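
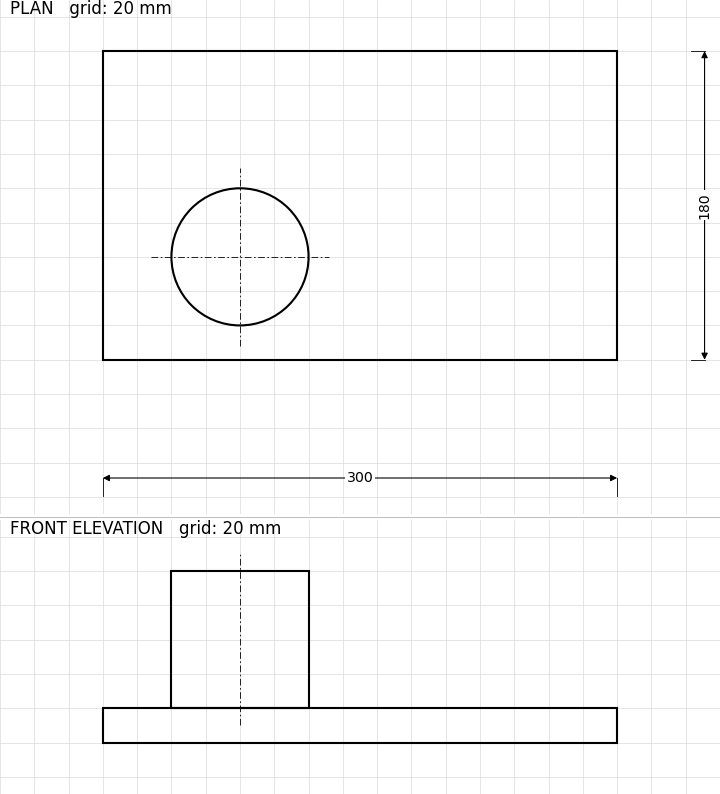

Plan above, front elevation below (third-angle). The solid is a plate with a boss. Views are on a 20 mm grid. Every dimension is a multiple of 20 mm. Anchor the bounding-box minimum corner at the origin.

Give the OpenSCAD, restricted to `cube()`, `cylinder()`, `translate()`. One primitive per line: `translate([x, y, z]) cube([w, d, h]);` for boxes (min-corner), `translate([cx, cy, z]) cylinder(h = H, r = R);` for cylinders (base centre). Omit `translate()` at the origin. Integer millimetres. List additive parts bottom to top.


cube([300, 180, 20]);
translate([80, 60, 20]) cylinder(h = 80, r = 40);


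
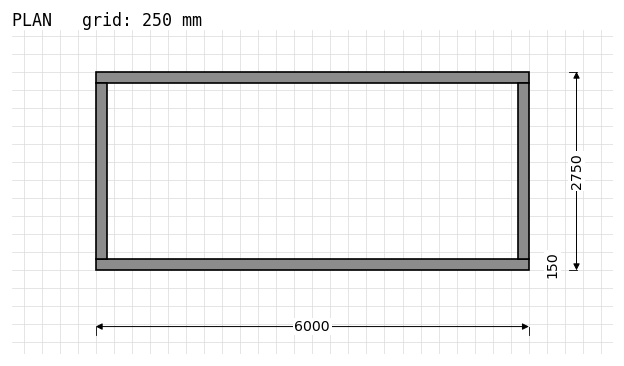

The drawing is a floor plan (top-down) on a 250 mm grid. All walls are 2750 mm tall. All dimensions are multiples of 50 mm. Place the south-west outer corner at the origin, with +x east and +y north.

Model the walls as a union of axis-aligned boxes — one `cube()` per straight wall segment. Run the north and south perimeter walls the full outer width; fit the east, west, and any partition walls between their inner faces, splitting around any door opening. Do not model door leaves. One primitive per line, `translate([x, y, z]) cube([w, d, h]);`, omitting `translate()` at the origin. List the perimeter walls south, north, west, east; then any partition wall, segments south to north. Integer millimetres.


cube([6000, 150, 2750]);
translate([0, 2600, 0]) cube([6000, 150, 2750]);
translate([0, 150, 0]) cube([150, 2450, 2750]);
translate([5850, 150, 0]) cube([150, 2450, 2750]);


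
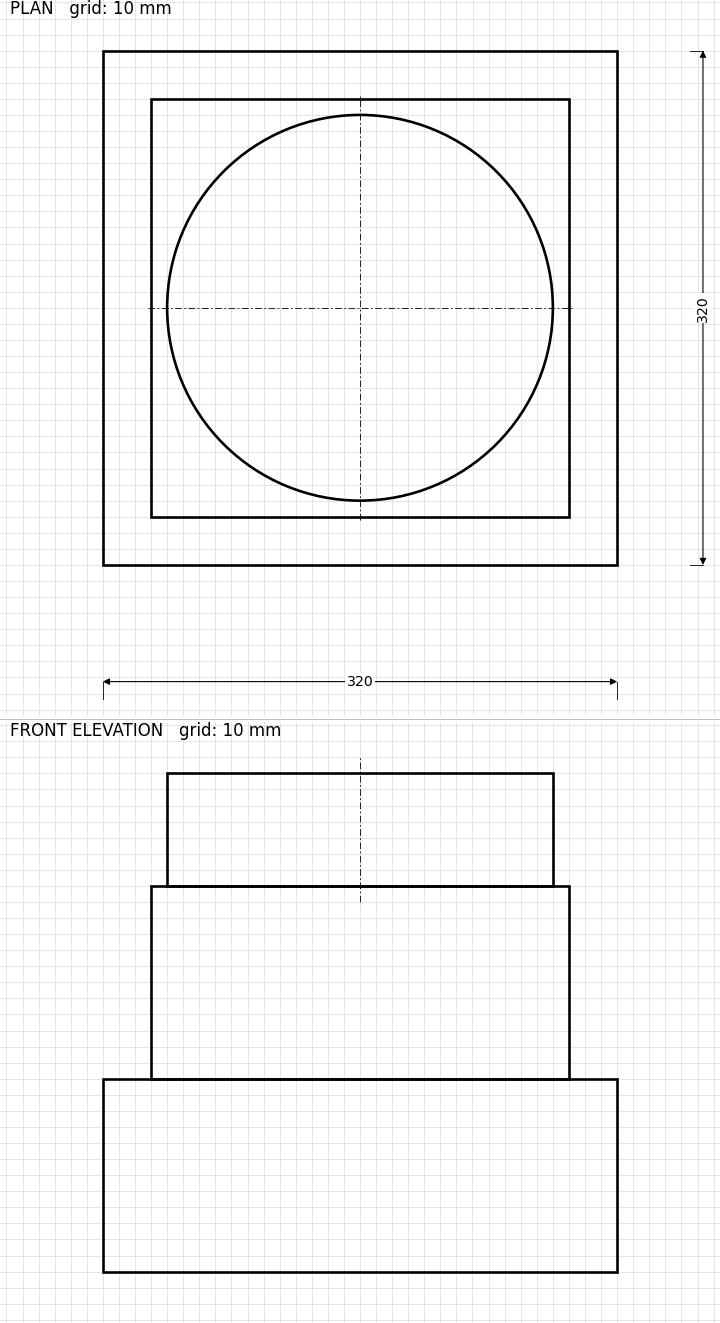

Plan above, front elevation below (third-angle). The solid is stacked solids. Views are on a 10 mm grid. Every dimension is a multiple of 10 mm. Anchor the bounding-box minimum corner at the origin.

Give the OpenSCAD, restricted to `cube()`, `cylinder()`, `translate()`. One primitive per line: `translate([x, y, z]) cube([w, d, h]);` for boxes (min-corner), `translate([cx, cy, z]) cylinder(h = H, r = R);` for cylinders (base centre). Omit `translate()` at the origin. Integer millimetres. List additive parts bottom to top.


cube([320, 320, 120]);
translate([30, 30, 120]) cube([260, 260, 120]);
translate([160, 160, 240]) cylinder(h = 70, r = 120);


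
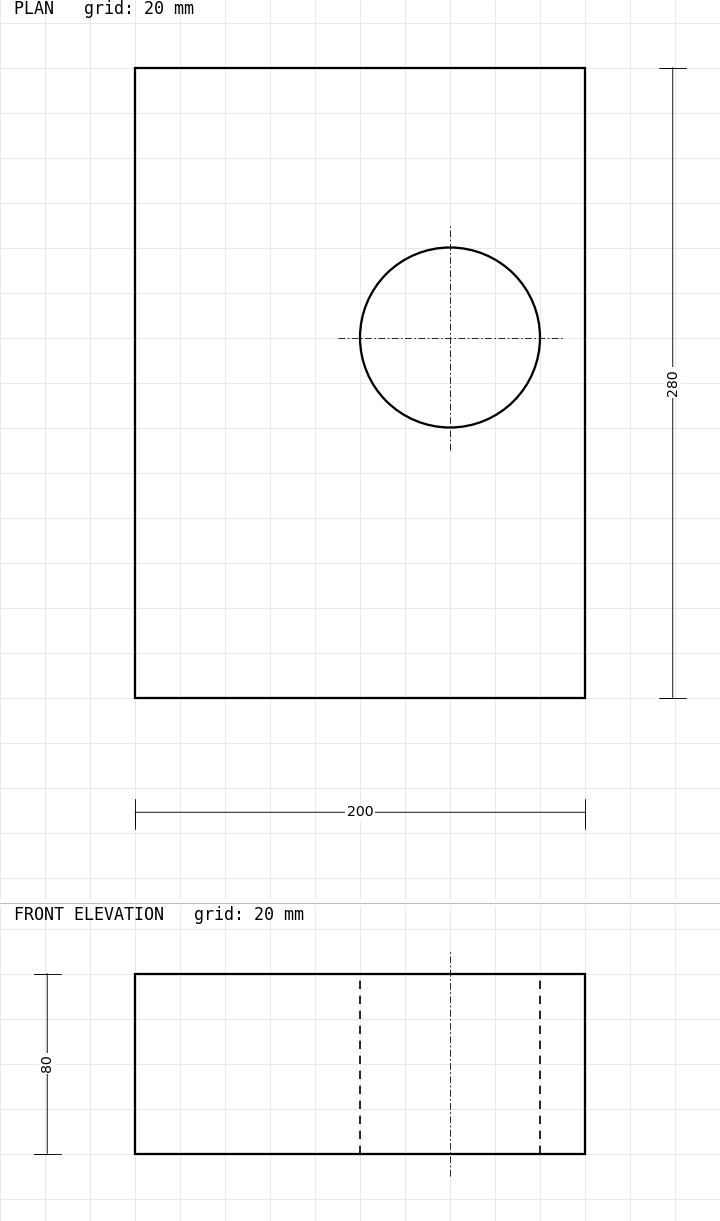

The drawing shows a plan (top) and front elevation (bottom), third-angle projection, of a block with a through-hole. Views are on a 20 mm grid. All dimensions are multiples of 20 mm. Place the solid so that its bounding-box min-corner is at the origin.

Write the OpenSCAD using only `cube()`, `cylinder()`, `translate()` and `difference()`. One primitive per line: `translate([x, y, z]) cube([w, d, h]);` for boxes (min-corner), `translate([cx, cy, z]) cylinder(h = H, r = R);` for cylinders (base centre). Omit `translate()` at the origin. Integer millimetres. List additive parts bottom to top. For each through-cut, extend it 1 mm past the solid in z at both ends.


difference() {
  cube([200, 280, 80]);
  translate([140, 160, -1]) cylinder(h = 82, r = 40);
}


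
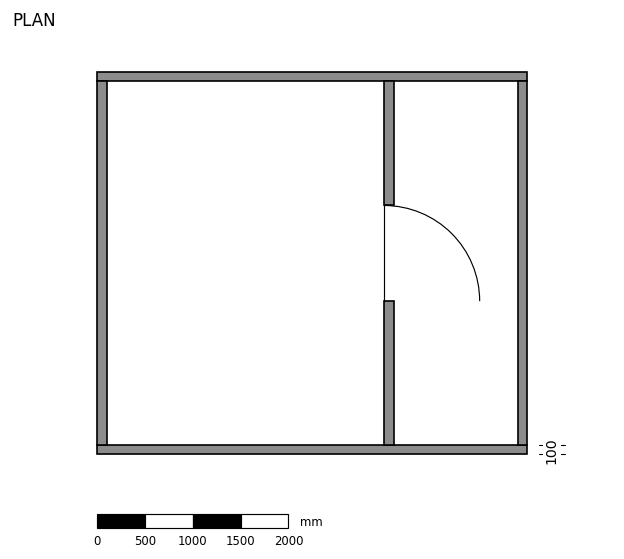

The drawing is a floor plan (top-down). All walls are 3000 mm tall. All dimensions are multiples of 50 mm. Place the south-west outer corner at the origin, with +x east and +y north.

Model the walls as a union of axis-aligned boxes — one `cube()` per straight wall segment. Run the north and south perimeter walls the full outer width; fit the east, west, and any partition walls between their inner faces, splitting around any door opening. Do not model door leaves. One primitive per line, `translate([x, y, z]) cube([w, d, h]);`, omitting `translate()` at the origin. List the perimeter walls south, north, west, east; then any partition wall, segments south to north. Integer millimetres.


cube([4500, 100, 3000]);
translate([0, 3900, 0]) cube([4500, 100, 3000]);
translate([0, 100, 0]) cube([100, 3800, 3000]);
translate([4400, 100, 0]) cube([100, 3800, 3000]);
translate([3000, 100, 0]) cube([100, 1500, 3000]);
translate([3000, 2600, 0]) cube([100, 1300, 3000]);


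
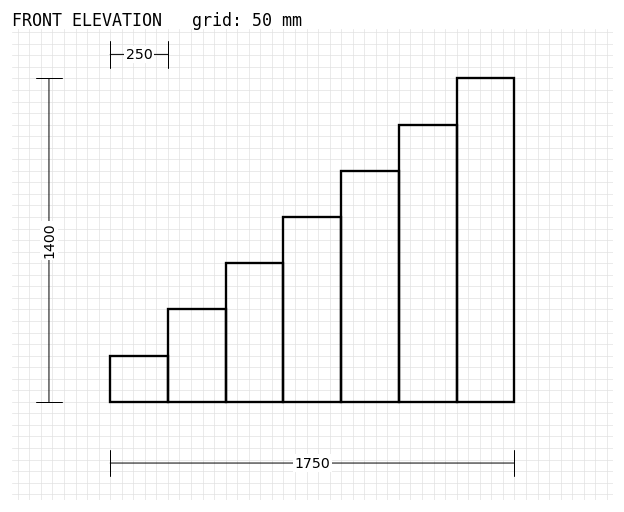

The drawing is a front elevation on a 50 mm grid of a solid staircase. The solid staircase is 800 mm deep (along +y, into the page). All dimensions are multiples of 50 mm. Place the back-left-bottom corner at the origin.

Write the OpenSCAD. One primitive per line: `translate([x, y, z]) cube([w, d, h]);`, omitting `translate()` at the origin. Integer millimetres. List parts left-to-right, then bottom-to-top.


cube([250, 800, 200]);
translate([250, 0, 0]) cube([250, 800, 400]);
translate([500, 0, 0]) cube([250, 800, 600]);
translate([750, 0, 0]) cube([250, 800, 800]);
translate([1000, 0, 0]) cube([250, 800, 1000]);
translate([1250, 0, 0]) cube([250, 800, 1200]);
translate([1500, 0, 0]) cube([250, 800, 1400]);


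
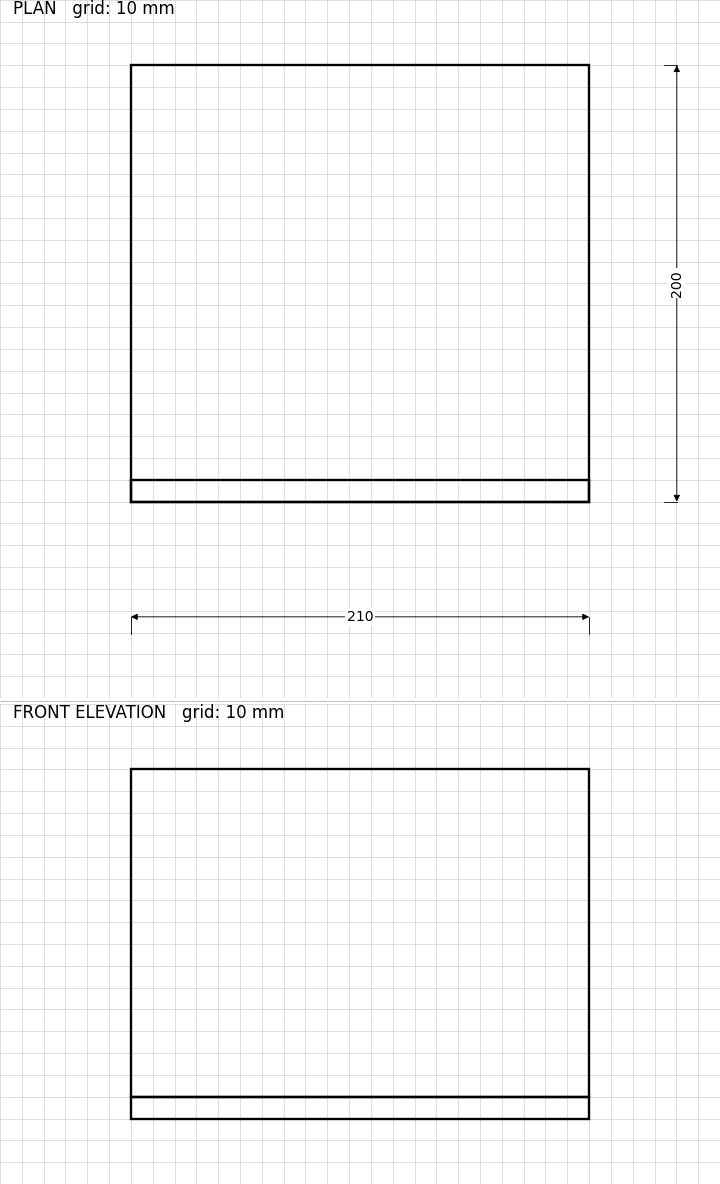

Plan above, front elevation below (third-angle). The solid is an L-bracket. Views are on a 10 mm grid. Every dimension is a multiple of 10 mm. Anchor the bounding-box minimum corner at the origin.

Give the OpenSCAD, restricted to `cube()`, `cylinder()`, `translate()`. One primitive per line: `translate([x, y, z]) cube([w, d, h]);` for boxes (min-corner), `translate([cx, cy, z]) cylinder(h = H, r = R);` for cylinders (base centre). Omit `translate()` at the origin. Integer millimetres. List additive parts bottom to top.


cube([210, 200, 10]);
translate([0, 0, 10]) cube([210, 10, 150]);


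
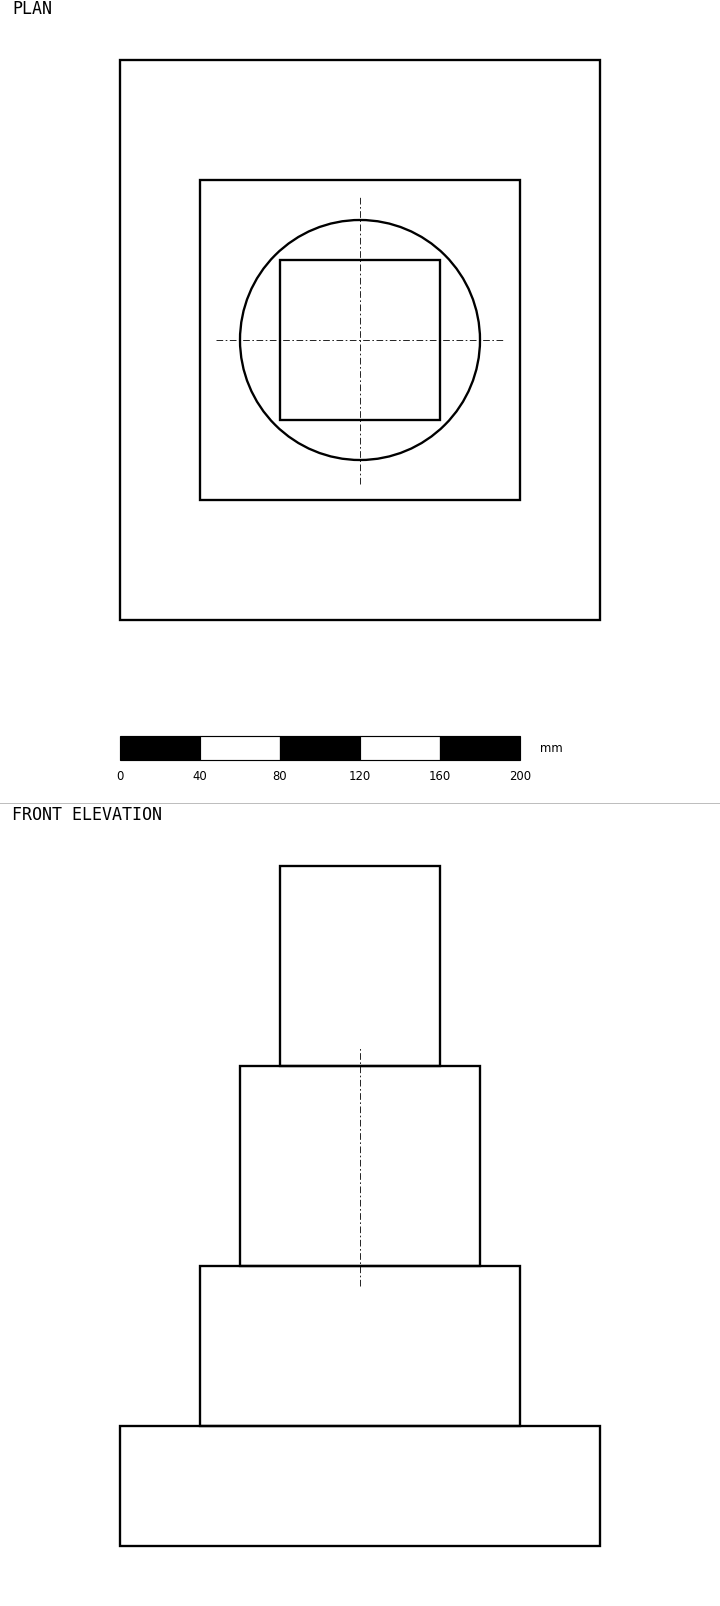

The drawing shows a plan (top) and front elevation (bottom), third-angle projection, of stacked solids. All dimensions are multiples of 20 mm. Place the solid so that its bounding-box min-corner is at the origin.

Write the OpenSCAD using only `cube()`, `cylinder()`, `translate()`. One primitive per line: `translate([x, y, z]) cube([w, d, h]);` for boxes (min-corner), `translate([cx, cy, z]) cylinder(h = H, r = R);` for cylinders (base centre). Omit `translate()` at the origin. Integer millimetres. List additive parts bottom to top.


cube([240, 280, 60]);
translate([40, 60, 60]) cube([160, 160, 80]);
translate([120, 140, 140]) cylinder(h = 100, r = 60);
translate([80, 100, 240]) cube([80, 80, 100]);


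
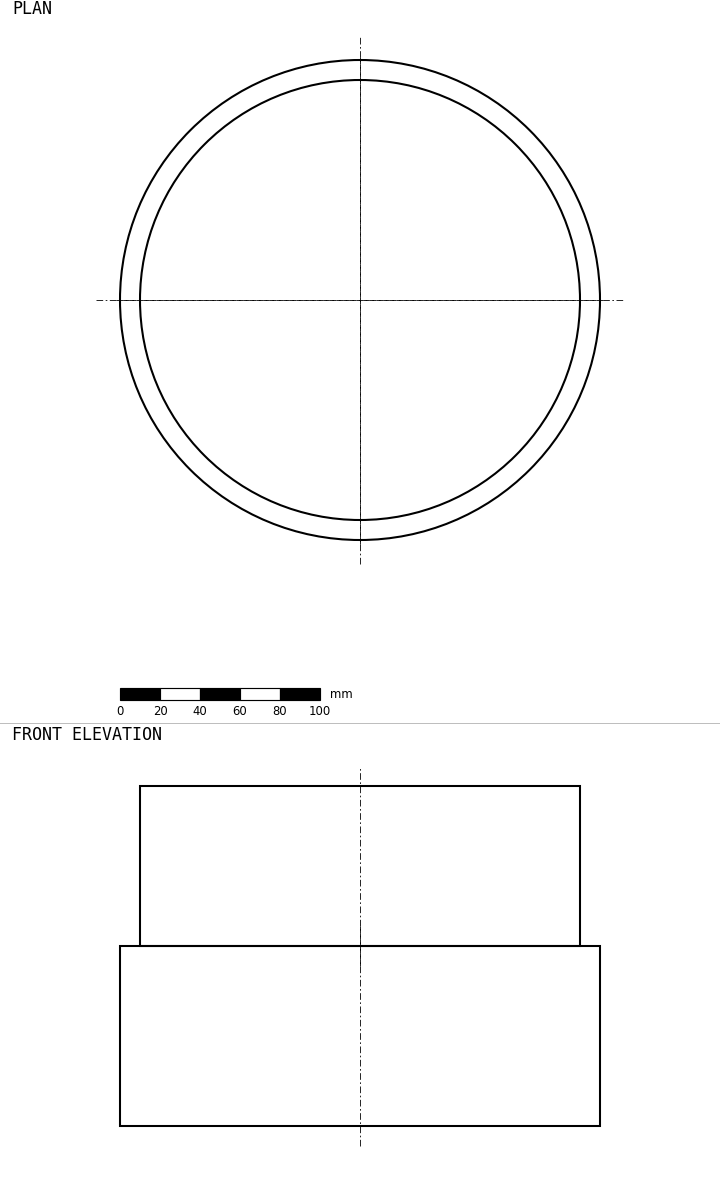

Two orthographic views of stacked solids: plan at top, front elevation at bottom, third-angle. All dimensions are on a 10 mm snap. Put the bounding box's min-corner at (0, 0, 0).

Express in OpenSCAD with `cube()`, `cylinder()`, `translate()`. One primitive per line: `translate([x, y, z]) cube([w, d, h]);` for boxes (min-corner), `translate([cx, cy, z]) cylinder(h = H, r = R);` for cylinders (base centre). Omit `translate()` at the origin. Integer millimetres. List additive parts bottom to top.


translate([120, 120, 0]) cylinder(h = 90, r = 120);
translate([120, 120, 90]) cylinder(h = 80, r = 110);


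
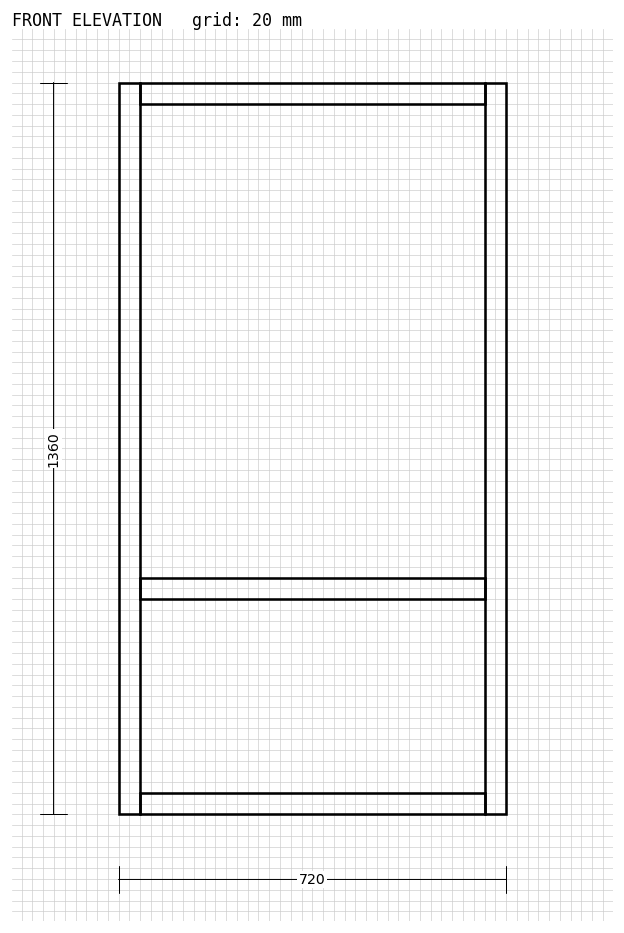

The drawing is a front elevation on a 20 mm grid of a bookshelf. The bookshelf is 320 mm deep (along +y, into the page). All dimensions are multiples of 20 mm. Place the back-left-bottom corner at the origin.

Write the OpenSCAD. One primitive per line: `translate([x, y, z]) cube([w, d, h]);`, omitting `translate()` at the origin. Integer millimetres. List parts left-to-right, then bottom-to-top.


cube([40, 320, 1360]);
translate([40, 0, 0]) cube([640, 320, 40]);
translate([40, 0, 400]) cube([640, 320, 40]);
translate([40, 0, 1320]) cube([640, 320, 40]);
translate([680, 0, 0]) cube([40, 320, 1360]);


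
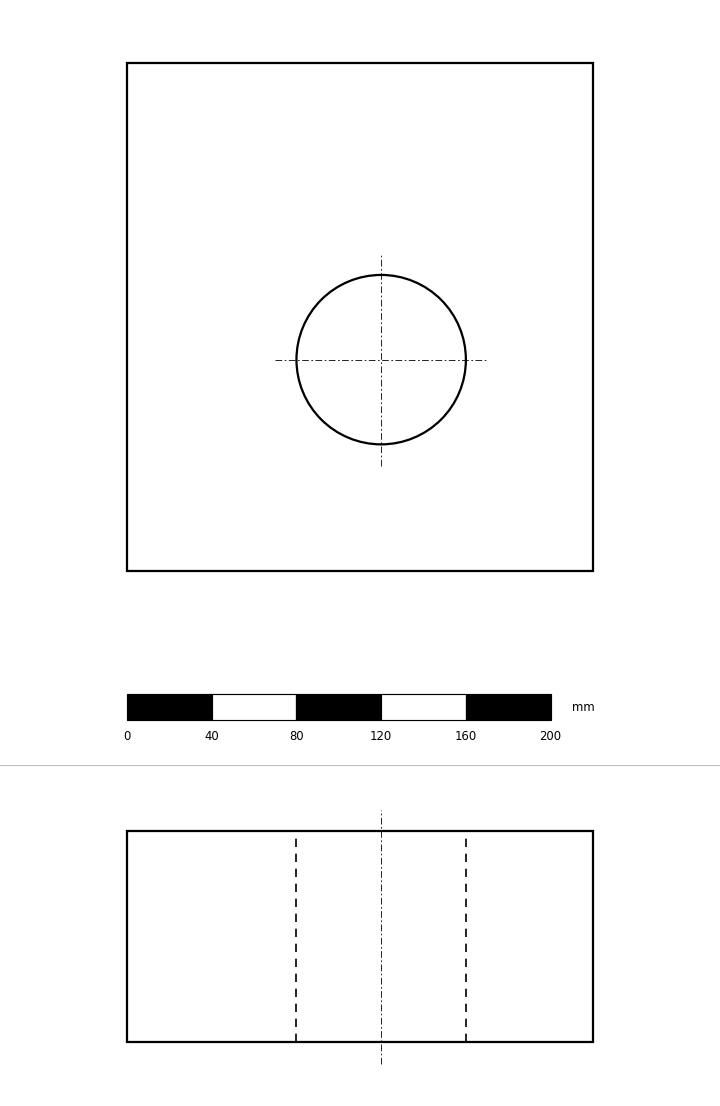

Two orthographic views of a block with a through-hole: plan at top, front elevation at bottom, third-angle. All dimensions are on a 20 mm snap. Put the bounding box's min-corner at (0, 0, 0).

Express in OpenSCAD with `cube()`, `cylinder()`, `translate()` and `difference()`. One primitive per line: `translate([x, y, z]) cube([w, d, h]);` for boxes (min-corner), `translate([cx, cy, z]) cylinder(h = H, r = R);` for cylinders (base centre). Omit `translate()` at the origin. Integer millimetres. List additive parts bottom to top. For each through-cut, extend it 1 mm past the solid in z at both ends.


difference() {
  cube([220, 240, 100]);
  translate([120, 100, -1]) cylinder(h = 102, r = 40);
}


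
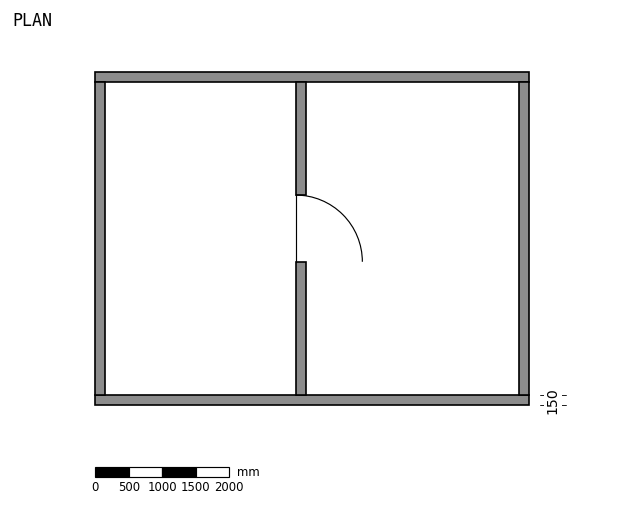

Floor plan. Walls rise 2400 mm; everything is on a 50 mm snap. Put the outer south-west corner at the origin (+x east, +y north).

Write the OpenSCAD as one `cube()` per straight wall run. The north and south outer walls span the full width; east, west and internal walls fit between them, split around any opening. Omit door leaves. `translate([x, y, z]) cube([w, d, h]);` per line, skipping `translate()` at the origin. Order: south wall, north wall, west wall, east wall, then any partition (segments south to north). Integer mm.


cube([6500, 150, 2400]);
translate([0, 4850, 0]) cube([6500, 150, 2400]);
translate([0, 150, 0]) cube([150, 4700, 2400]);
translate([6350, 150, 0]) cube([150, 4700, 2400]);
translate([3000, 150, 0]) cube([150, 2000, 2400]);
translate([3000, 3150, 0]) cube([150, 1700, 2400]);


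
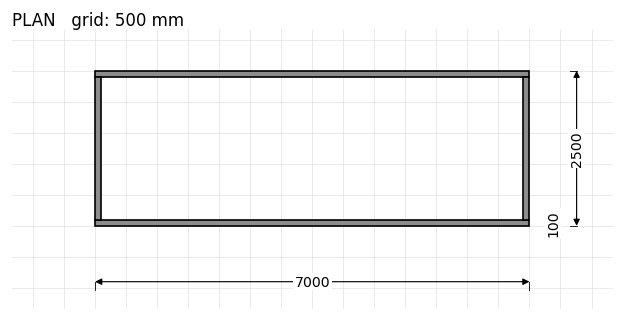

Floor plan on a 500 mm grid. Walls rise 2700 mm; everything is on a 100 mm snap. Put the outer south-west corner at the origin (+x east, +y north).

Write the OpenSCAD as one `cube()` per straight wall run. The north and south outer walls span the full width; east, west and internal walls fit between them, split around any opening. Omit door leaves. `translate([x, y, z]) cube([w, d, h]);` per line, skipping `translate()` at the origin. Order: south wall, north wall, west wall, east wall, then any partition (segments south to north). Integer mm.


cube([7000, 100, 2700]);
translate([0, 2400, 0]) cube([7000, 100, 2700]);
translate([0, 100, 0]) cube([100, 2300, 2700]);
translate([6900, 100, 0]) cube([100, 2300, 2700]);


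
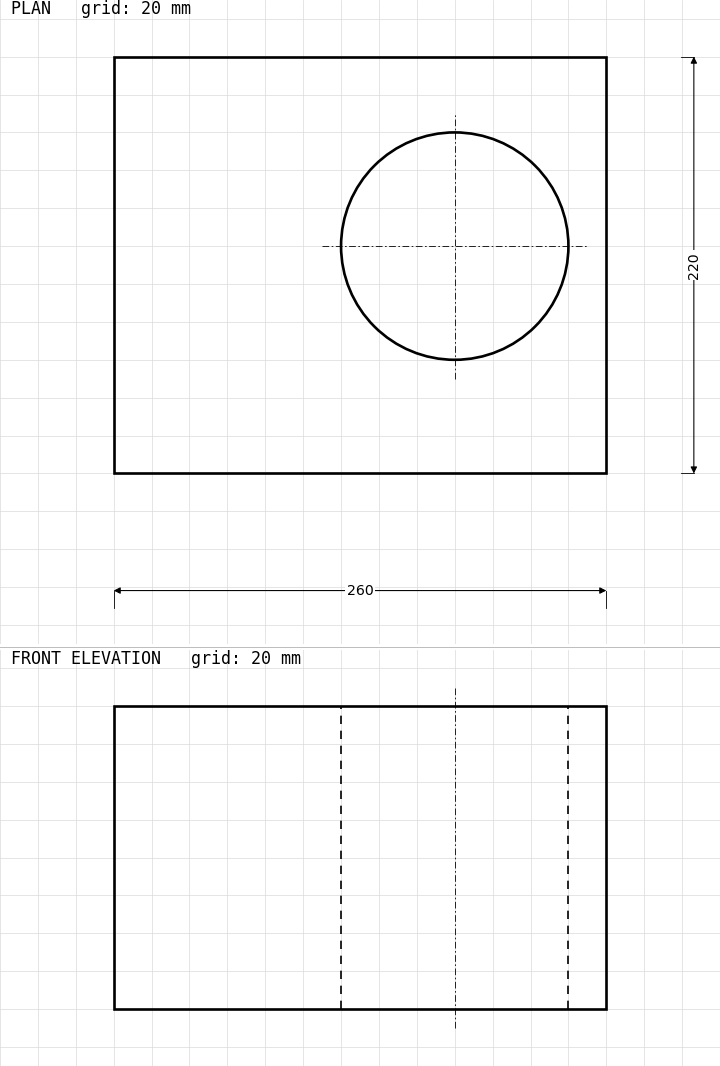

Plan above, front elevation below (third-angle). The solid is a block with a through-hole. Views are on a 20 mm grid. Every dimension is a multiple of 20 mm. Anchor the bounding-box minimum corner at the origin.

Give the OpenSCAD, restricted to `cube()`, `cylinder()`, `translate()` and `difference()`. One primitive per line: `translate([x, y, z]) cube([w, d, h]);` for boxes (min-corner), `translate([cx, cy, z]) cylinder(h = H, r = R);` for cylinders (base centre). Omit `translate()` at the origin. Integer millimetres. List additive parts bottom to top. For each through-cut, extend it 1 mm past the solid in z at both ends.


difference() {
  cube([260, 220, 160]);
  translate([180, 120, -1]) cylinder(h = 162, r = 60);
}


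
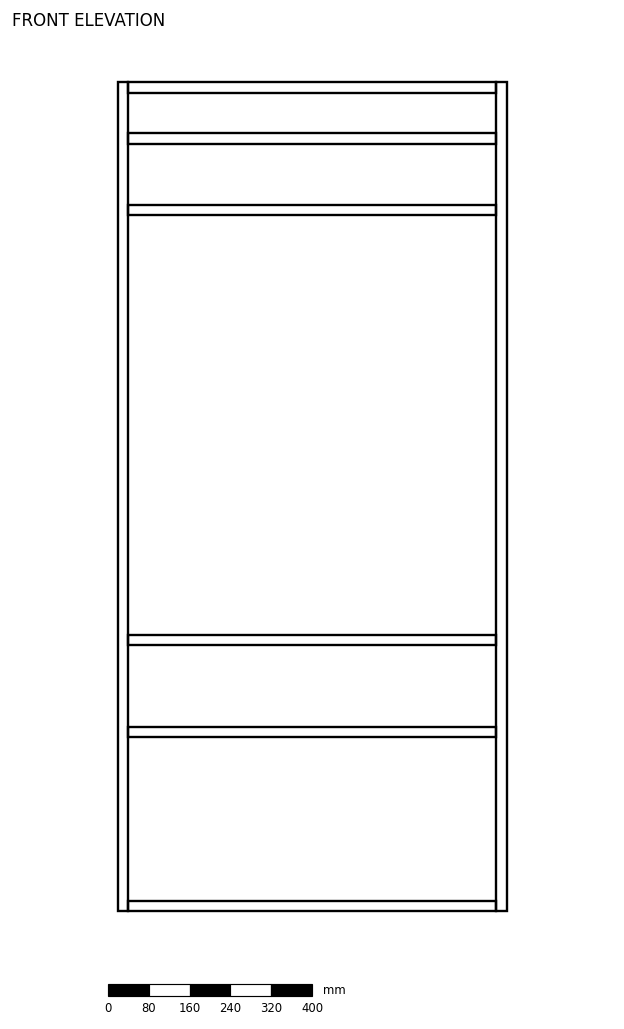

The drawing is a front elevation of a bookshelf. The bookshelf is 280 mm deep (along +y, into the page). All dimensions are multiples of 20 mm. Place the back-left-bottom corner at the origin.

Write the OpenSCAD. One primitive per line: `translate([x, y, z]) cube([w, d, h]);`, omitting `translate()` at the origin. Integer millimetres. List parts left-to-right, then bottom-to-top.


cube([20, 280, 1620]);
translate([20, 0, 0]) cube([720, 280, 20]);
translate([20, 0, 340]) cube([720, 280, 20]);
translate([20, 0, 520]) cube([720, 280, 20]);
translate([20, 0, 1360]) cube([720, 280, 20]);
translate([20, 0, 1500]) cube([720, 280, 20]);
translate([20, 0, 1600]) cube([720, 280, 20]);
translate([740, 0, 0]) cube([20, 280, 1620]);


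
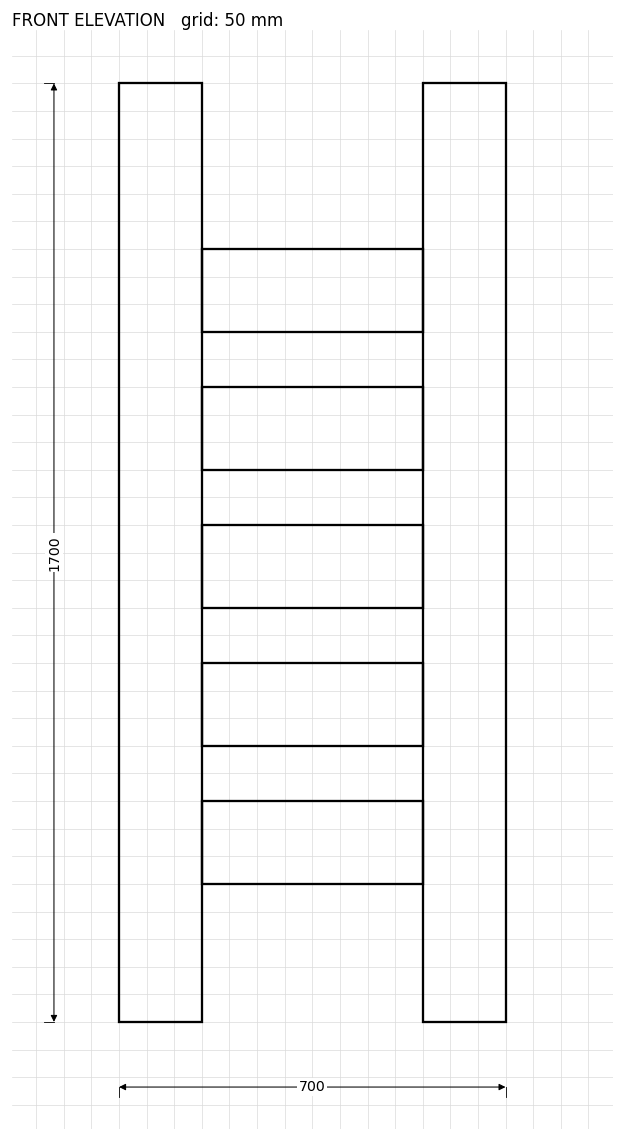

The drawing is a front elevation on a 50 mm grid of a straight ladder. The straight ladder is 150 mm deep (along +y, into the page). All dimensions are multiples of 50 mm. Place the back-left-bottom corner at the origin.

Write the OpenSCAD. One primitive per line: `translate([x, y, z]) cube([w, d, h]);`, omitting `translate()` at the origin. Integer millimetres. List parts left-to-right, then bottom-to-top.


cube([150, 150, 1700]);
translate([150, 0, 250]) cube([400, 150, 150]);
translate([150, 0, 500]) cube([400, 150, 150]);
translate([150, 0, 750]) cube([400, 150, 150]);
translate([150, 0, 1000]) cube([400, 150, 150]);
translate([150, 0, 1250]) cube([400, 150, 150]);
translate([550, 0, 0]) cube([150, 150, 1700]);


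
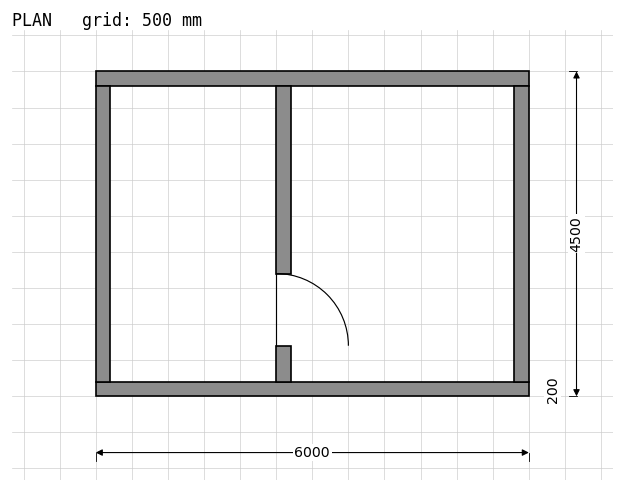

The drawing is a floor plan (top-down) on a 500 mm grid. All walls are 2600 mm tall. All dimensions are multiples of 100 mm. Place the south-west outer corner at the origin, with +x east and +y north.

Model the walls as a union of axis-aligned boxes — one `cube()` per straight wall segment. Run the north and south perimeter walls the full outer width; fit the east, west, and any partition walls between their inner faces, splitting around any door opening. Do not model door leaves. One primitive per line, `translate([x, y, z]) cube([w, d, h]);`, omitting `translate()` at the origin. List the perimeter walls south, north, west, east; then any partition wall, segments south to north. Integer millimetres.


cube([6000, 200, 2600]);
translate([0, 4300, 0]) cube([6000, 200, 2600]);
translate([0, 200, 0]) cube([200, 4100, 2600]);
translate([5800, 200, 0]) cube([200, 4100, 2600]);
translate([2500, 200, 0]) cube([200, 500, 2600]);
translate([2500, 1700, 0]) cube([200, 2600, 2600]);


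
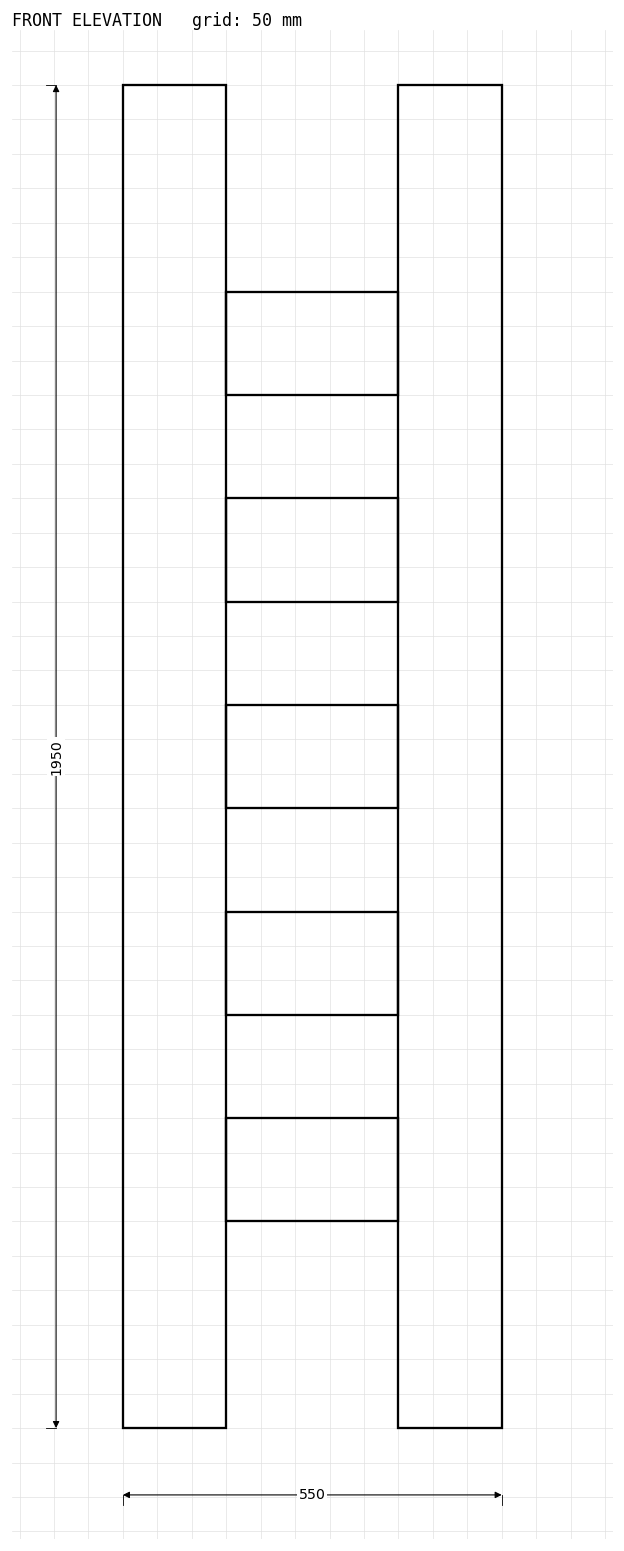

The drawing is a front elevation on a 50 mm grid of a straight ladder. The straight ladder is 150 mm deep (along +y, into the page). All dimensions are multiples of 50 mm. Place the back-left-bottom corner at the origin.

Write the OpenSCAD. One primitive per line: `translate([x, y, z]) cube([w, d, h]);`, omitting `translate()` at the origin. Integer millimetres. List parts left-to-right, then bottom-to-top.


cube([150, 150, 1950]);
translate([150, 0, 300]) cube([250, 150, 150]);
translate([150, 0, 600]) cube([250, 150, 150]);
translate([150, 0, 900]) cube([250, 150, 150]);
translate([150, 0, 1200]) cube([250, 150, 150]);
translate([150, 0, 1500]) cube([250, 150, 150]);
translate([400, 0, 0]) cube([150, 150, 1950]);


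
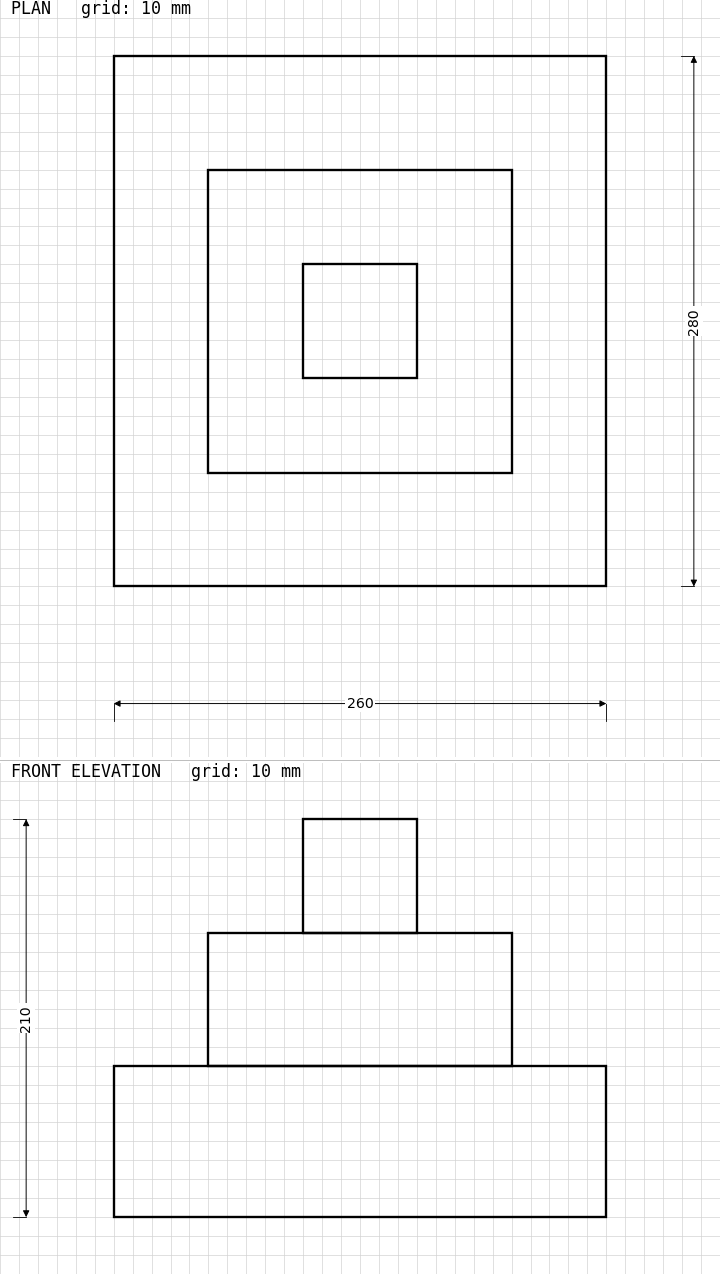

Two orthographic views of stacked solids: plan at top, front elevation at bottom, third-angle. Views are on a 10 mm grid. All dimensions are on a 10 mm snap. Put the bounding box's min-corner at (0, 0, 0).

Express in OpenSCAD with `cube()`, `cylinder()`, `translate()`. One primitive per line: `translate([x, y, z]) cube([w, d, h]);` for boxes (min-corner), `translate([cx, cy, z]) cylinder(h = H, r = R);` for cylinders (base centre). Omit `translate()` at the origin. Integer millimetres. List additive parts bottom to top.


cube([260, 280, 80]);
translate([50, 60, 80]) cube([160, 160, 70]);
translate([100, 110, 150]) cube([60, 60, 60]);


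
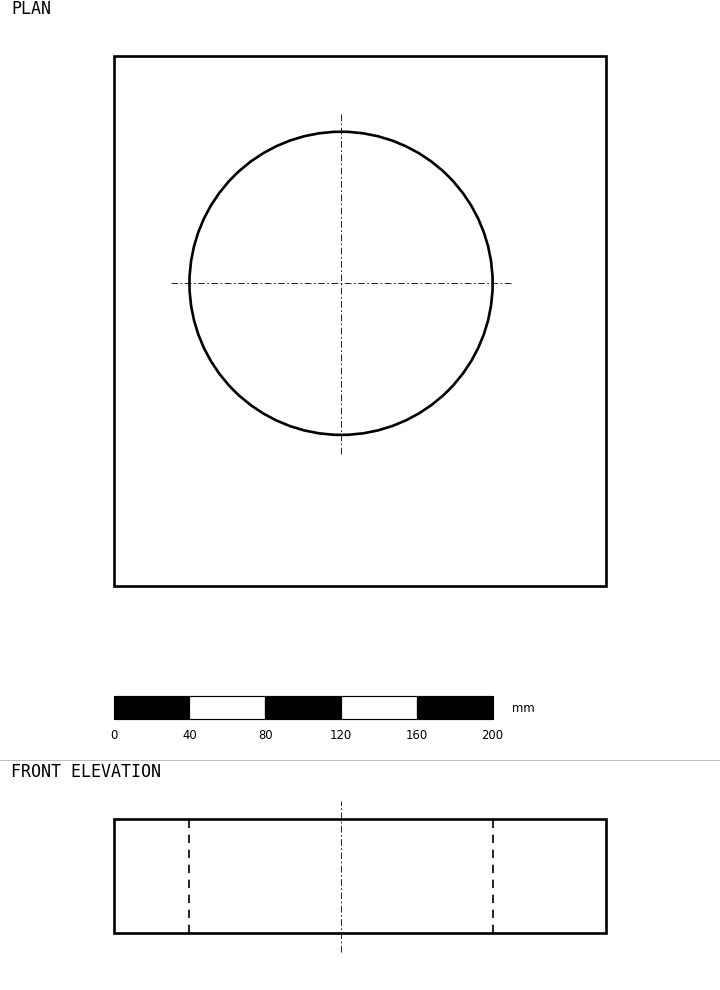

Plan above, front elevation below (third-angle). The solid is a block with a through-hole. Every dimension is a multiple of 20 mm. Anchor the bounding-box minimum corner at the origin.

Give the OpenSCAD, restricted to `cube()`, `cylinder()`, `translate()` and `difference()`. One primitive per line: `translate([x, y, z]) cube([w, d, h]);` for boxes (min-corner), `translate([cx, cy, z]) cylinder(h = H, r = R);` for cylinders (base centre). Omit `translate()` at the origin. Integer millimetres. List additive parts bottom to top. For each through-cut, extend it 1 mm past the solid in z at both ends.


difference() {
  cube([260, 280, 60]);
  translate([120, 160, -1]) cylinder(h = 62, r = 80);
}


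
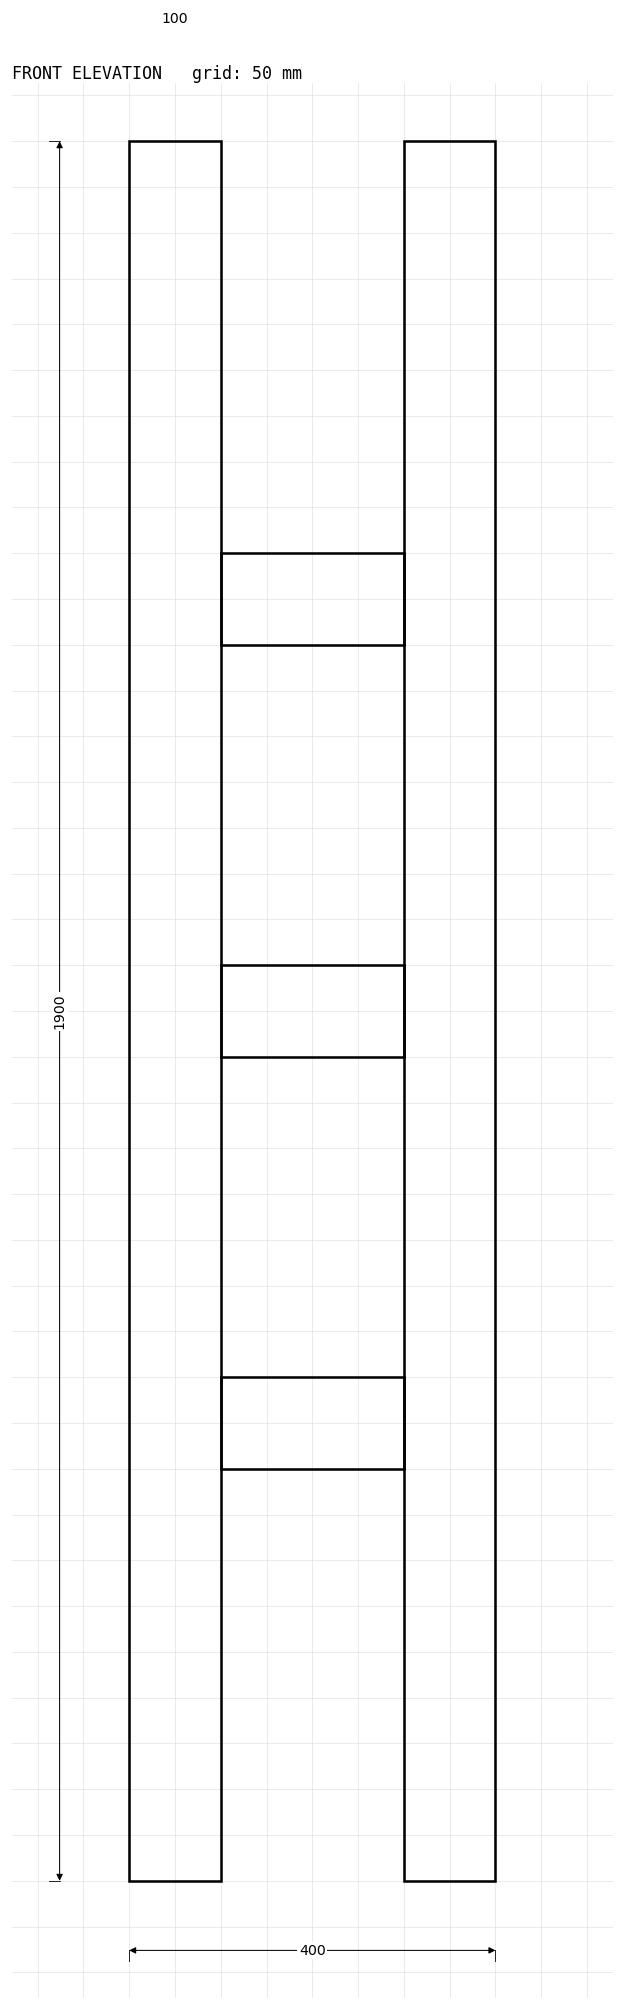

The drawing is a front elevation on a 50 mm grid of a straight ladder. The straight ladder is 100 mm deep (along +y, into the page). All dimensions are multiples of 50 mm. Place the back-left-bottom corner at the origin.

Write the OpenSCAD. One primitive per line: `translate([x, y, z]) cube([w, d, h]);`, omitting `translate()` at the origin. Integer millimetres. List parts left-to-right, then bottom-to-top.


cube([100, 100, 1900]);
translate([100, 0, 450]) cube([200, 100, 100]);
translate([100, 0, 900]) cube([200, 100, 100]);
translate([100, 0, 1350]) cube([200, 100, 100]);
translate([300, 0, 0]) cube([100, 100, 1900]);


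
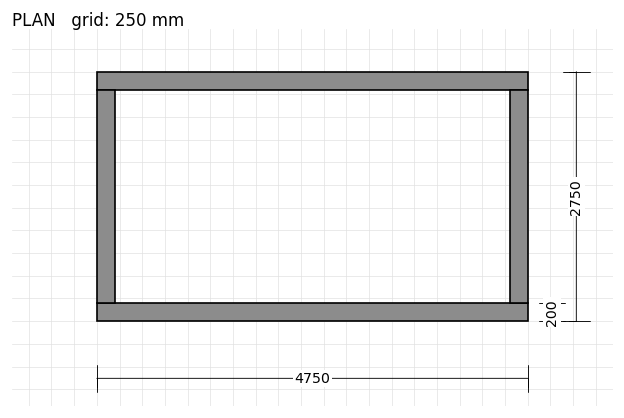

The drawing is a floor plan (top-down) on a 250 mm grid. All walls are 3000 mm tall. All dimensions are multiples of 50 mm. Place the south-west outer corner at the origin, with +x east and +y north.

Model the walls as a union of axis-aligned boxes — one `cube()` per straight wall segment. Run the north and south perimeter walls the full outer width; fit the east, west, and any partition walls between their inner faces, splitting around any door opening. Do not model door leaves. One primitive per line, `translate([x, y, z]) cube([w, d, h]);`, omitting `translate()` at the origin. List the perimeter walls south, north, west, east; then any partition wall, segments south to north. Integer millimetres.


cube([4750, 200, 3000]);
translate([0, 2550, 0]) cube([4750, 200, 3000]);
translate([0, 200, 0]) cube([200, 2350, 3000]);
translate([4550, 200, 0]) cube([200, 2350, 3000]);


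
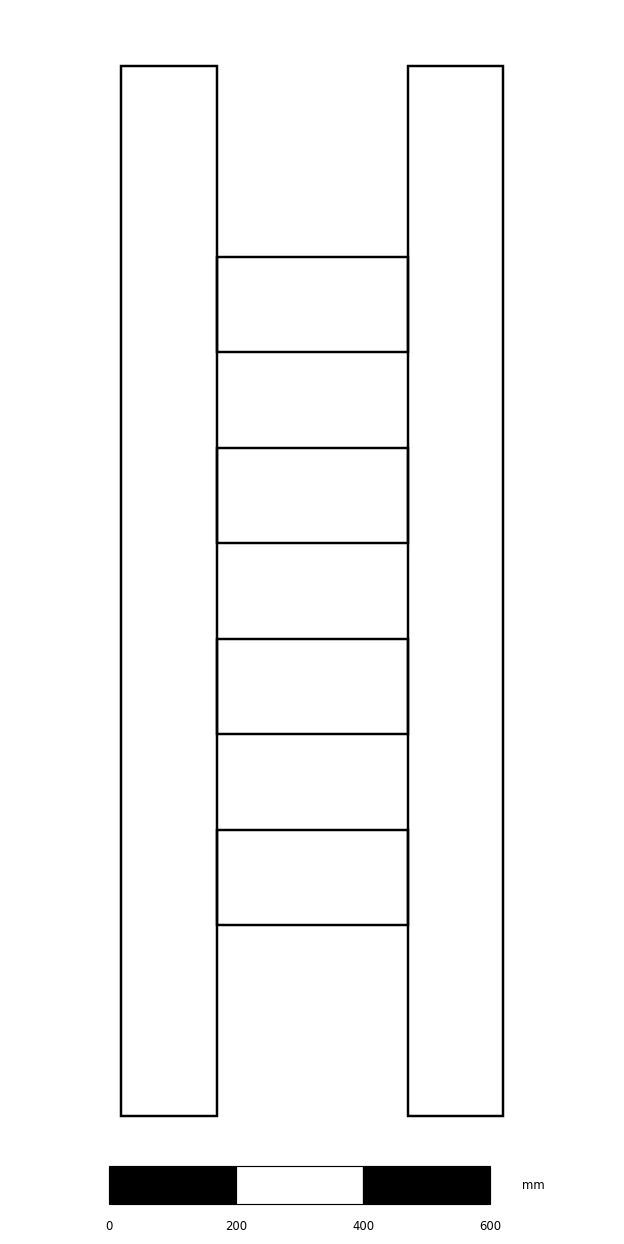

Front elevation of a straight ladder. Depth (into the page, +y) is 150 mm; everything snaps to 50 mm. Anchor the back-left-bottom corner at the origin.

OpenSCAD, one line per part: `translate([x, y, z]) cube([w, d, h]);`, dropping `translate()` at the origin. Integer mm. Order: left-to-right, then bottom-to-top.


cube([150, 150, 1650]);
translate([150, 0, 300]) cube([300, 150, 150]);
translate([150, 0, 600]) cube([300, 150, 150]);
translate([150, 0, 900]) cube([300, 150, 150]);
translate([150, 0, 1200]) cube([300, 150, 150]);
translate([450, 0, 0]) cube([150, 150, 1650]);


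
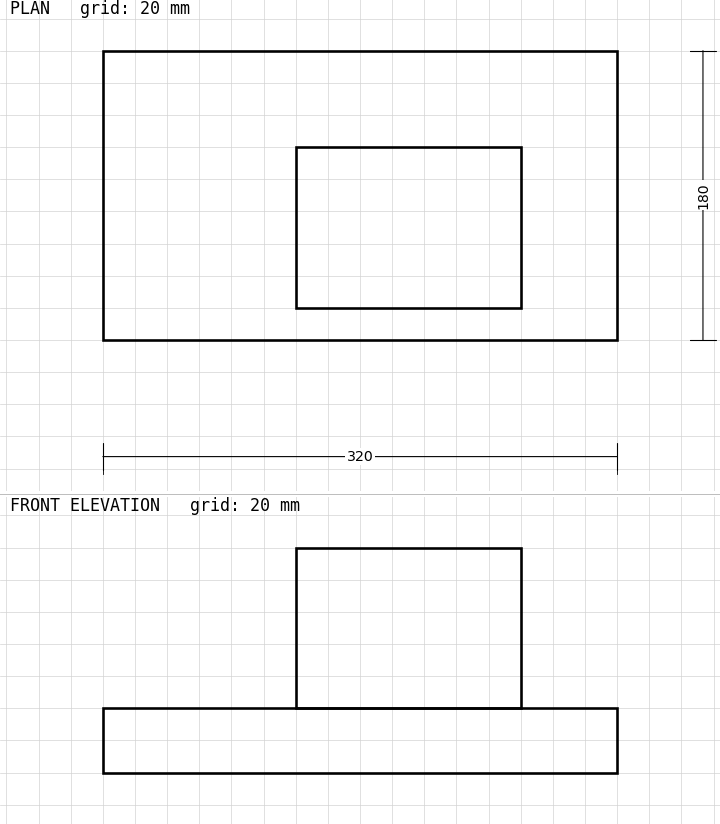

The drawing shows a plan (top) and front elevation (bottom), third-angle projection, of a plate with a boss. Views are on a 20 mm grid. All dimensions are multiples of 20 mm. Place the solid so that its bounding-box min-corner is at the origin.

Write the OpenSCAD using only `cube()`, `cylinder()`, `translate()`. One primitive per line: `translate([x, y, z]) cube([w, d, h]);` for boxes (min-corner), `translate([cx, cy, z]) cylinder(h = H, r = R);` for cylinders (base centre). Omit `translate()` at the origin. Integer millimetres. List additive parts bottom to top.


cube([320, 180, 40]);
translate([120, 20, 40]) cube([140, 100, 100]);


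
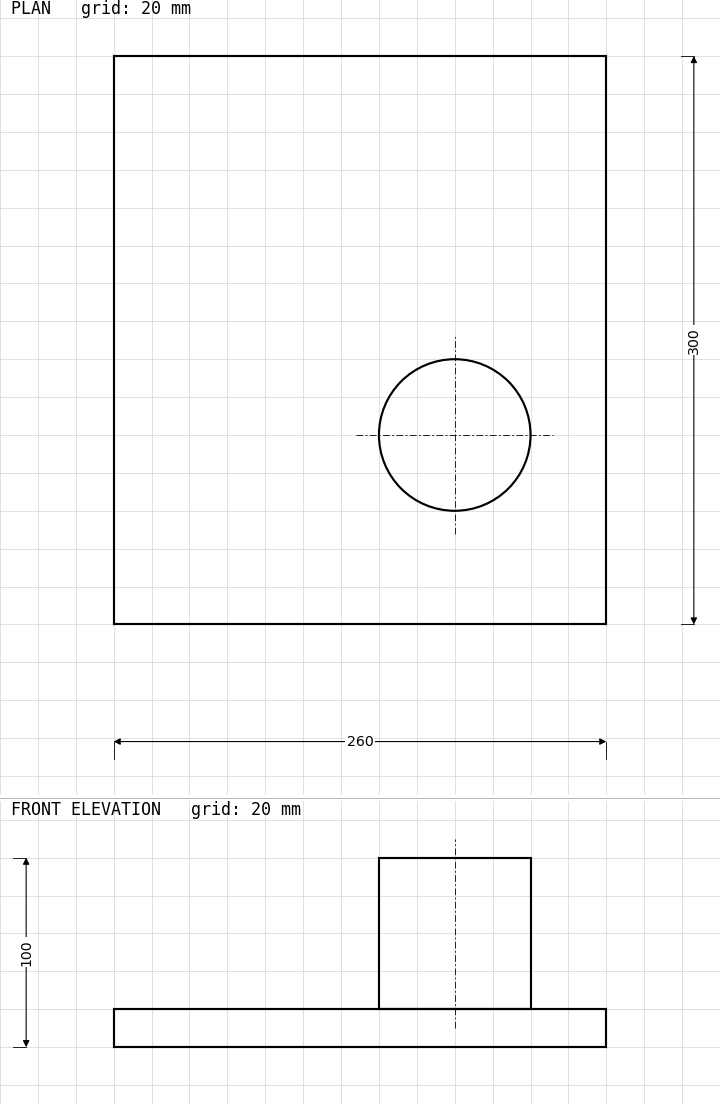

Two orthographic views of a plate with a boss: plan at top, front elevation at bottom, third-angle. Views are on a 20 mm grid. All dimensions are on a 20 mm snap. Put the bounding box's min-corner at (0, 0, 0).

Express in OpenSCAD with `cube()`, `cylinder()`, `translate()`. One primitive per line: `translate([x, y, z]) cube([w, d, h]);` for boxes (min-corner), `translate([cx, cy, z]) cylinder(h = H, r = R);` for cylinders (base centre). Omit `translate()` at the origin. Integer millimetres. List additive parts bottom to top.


cube([260, 300, 20]);
translate([180, 100, 20]) cylinder(h = 80, r = 40);


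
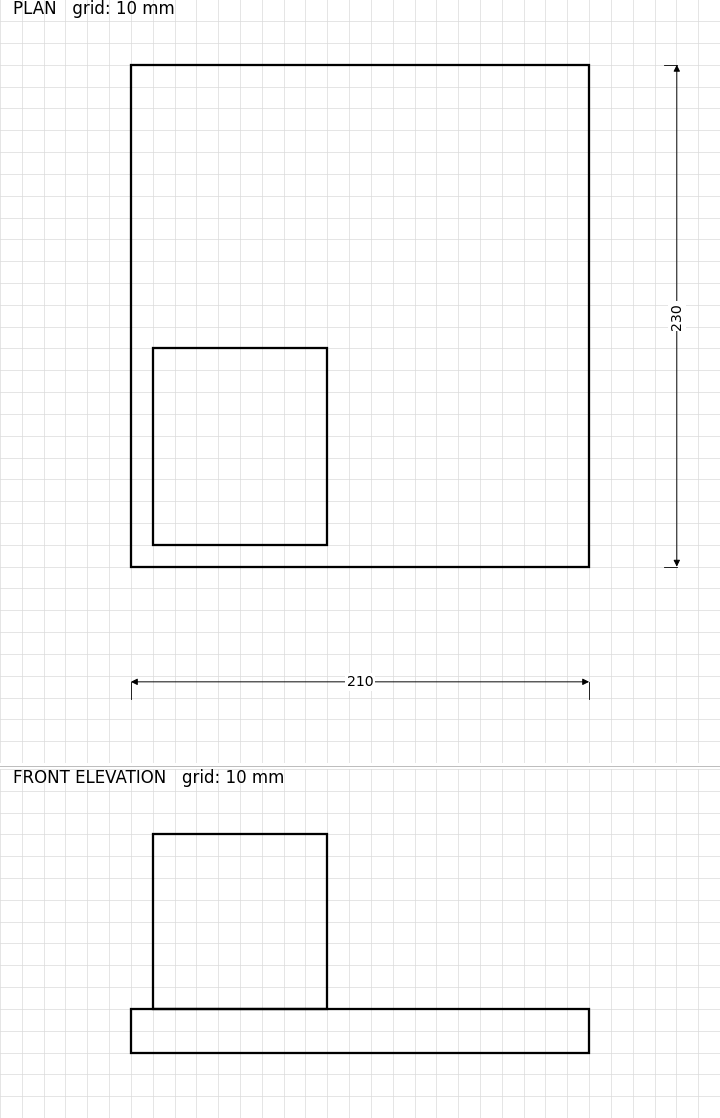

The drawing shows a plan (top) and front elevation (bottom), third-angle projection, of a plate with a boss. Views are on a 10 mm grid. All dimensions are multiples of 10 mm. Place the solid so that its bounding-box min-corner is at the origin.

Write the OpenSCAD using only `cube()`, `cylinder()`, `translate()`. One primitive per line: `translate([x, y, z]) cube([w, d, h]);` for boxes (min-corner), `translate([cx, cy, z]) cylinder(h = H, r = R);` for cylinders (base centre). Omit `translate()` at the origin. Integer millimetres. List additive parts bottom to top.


cube([210, 230, 20]);
translate([10, 10, 20]) cube([80, 90, 80]);


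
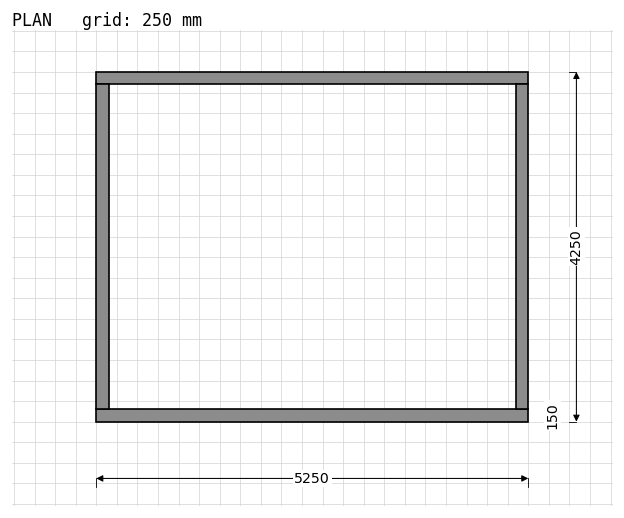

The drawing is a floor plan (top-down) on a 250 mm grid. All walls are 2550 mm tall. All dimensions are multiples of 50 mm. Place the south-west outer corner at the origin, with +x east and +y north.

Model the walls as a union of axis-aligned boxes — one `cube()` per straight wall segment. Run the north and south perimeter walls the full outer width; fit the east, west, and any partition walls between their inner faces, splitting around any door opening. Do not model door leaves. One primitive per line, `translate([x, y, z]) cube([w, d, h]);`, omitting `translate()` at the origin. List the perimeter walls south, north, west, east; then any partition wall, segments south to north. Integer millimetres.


cube([5250, 150, 2550]);
translate([0, 4100, 0]) cube([5250, 150, 2550]);
translate([0, 150, 0]) cube([150, 3950, 2550]);
translate([5100, 150, 0]) cube([150, 3950, 2550]);


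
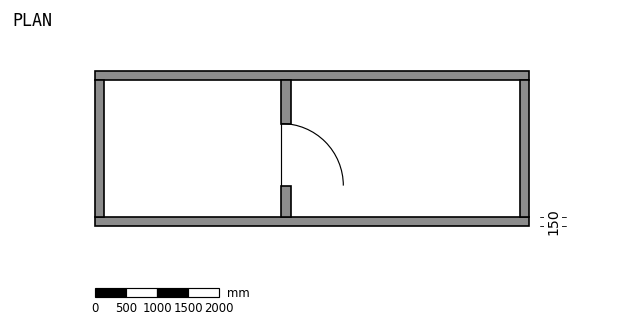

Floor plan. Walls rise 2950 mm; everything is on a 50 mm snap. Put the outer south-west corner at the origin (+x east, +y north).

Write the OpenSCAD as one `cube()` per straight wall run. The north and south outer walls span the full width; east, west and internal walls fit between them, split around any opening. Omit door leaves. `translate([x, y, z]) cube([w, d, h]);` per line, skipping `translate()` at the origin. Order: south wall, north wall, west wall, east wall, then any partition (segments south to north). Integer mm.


cube([7000, 150, 2950]);
translate([0, 2350, 0]) cube([7000, 150, 2950]);
translate([0, 150, 0]) cube([150, 2200, 2950]);
translate([6850, 150, 0]) cube([150, 2200, 2950]);
translate([3000, 150, 0]) cube([150, 500, 2950]);
translate([3000, 1650, 0]) cube([150, 700, 2950]);


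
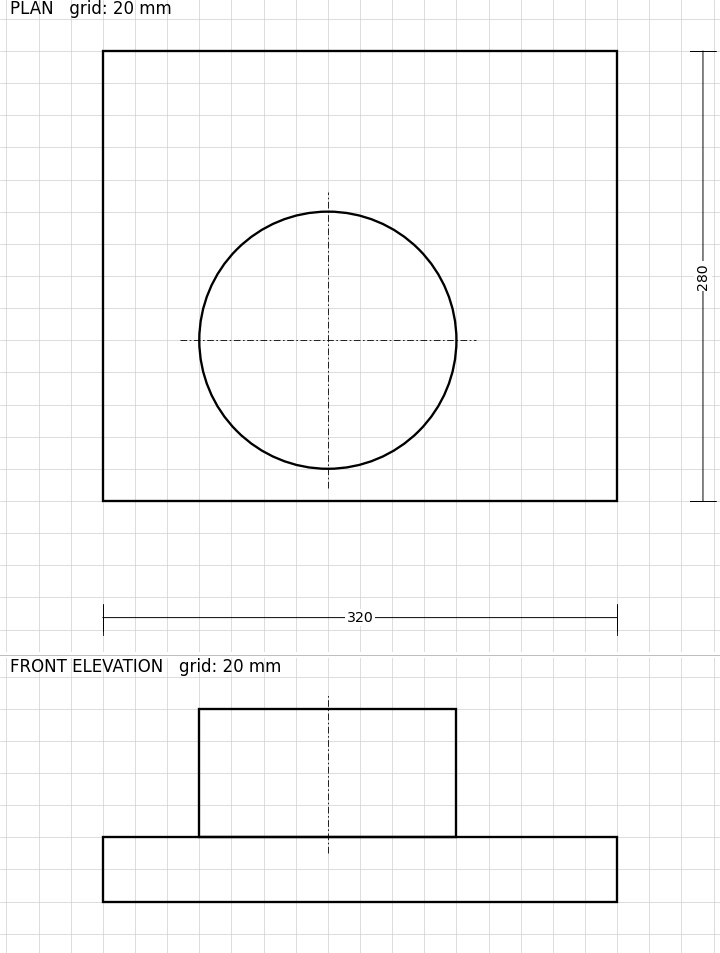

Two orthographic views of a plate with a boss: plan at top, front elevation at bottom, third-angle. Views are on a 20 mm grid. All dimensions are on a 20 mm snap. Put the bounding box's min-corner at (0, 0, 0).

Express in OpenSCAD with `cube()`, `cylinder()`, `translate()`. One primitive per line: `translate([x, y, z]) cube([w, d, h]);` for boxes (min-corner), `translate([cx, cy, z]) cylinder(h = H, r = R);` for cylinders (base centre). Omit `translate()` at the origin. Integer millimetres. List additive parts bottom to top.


cube([320, 280, 40]);
translate([140, 100, 40]) cylinder(h = 80, r = 80);


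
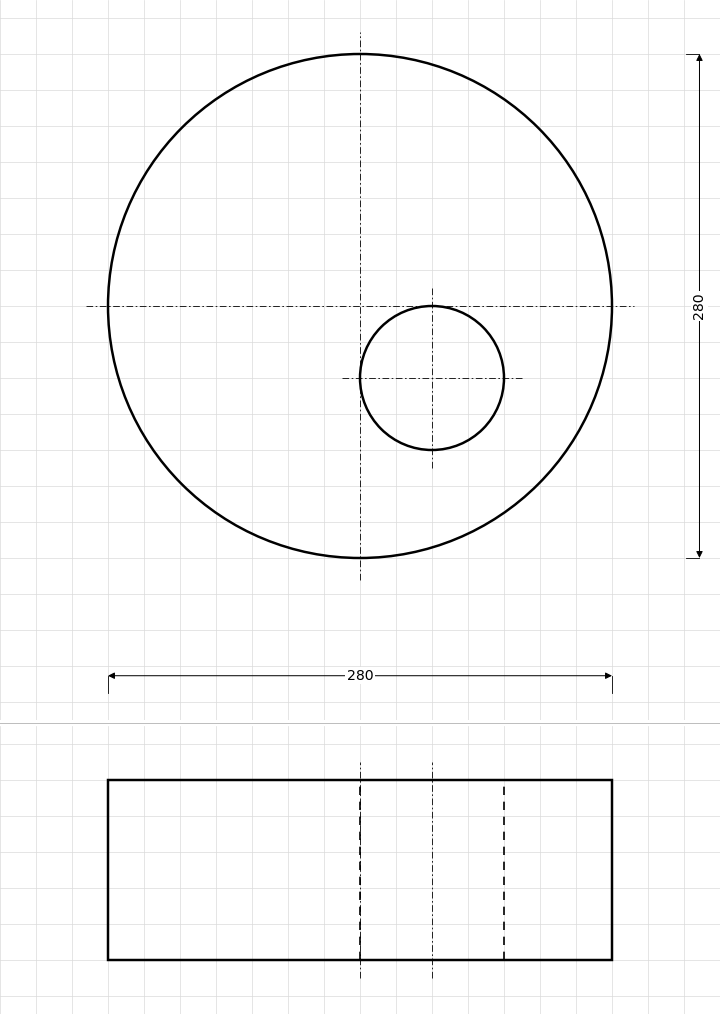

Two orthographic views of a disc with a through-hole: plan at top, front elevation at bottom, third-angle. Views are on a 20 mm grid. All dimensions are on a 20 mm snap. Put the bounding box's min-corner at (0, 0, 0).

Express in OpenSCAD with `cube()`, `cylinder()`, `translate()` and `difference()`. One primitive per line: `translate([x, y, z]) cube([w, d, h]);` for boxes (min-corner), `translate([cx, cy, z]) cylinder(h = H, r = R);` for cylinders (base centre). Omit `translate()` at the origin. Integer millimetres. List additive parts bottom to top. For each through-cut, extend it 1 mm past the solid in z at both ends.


difference() {
  translate([140, 140, 0]) cylinder(h = 100, r = 140);
  translate([180, 100, -1]) cylinder(h = 102, r = 40);
}


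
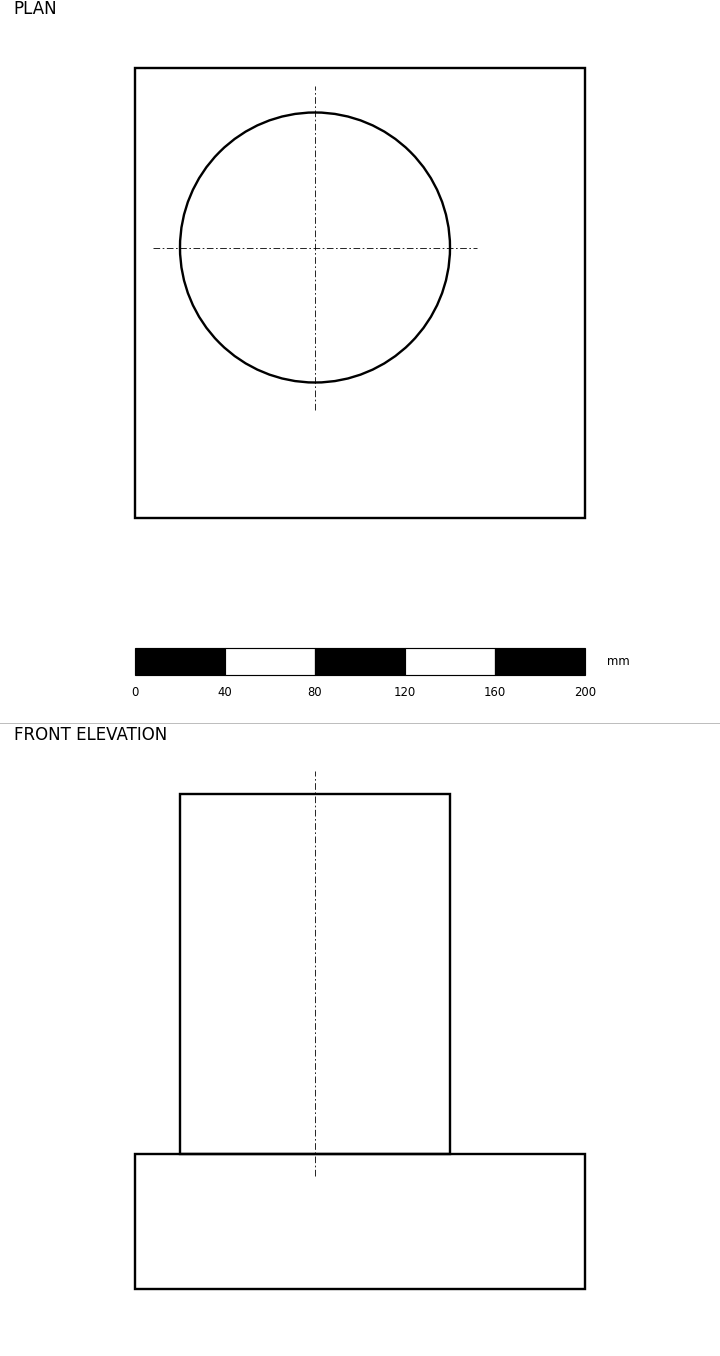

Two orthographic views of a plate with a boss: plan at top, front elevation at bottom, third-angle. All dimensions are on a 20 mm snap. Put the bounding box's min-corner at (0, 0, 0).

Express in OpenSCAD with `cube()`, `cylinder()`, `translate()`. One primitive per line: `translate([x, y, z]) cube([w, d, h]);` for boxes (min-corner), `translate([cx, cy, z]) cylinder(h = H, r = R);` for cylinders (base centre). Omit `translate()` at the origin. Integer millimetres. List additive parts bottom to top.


cube([200, 200, 60]);
translate([80, 120, 60]) cylinder(h = 160, r = 60);


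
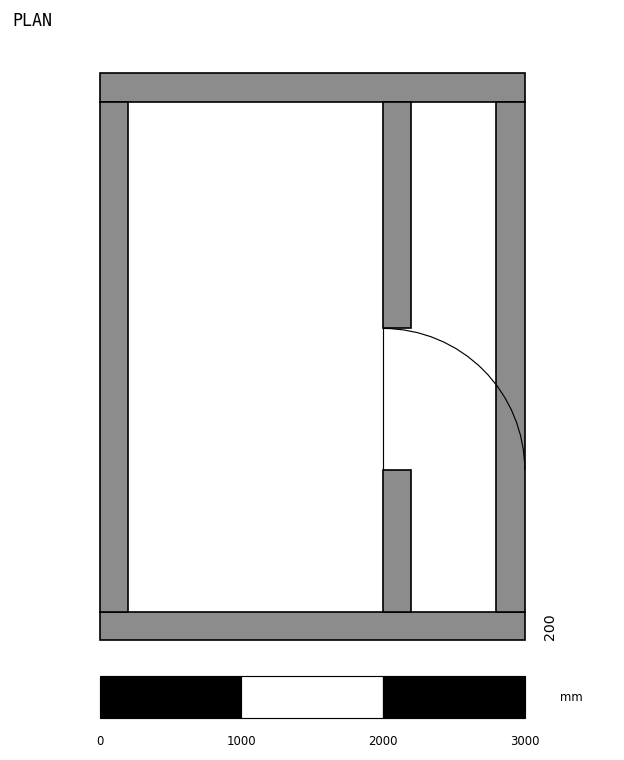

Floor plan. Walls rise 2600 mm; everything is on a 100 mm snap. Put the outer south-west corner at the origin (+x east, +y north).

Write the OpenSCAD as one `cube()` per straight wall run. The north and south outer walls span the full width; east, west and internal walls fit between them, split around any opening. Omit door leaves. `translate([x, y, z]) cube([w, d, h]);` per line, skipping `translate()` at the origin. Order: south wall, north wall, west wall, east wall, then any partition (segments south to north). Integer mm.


cube([3000, 200, 2600]);
translate([0, 3800, 0]) cube([3000, 200, 2600]);
translate([0, 200, 0]) cube([200, 3600, 2600]);
translate([2800, 200, 0]) cube([200, 3600, 2600]);
translate([2000, 200, 0]) cube([200, 1000, 2600]);
translate([2000, 2200, 0]) cube([200, 1600, 2600]);


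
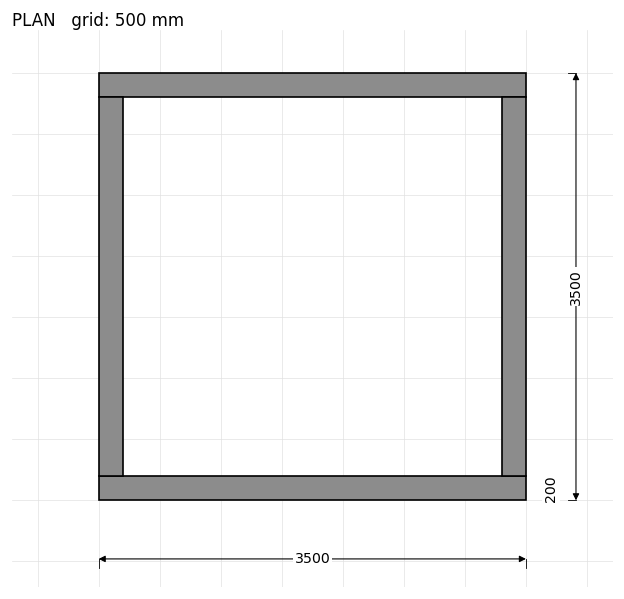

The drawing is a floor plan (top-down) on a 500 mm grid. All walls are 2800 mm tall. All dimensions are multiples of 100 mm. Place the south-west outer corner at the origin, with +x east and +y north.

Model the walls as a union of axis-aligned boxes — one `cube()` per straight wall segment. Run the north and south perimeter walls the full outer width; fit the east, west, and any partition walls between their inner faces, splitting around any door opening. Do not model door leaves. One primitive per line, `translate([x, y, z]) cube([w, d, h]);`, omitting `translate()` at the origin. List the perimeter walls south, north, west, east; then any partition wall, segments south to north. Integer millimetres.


cube([3500, 200, 2800]);
translate([0, 3300, 0]) cube([3500, 200, 2800]);
translate([0, 200, 0]) cube([200, 3100, 2800]);
translate([3300, 200, 0]) cube([200, 3100, 2800]);


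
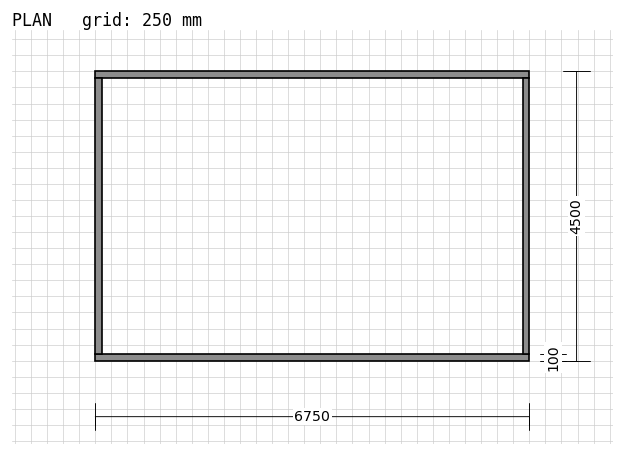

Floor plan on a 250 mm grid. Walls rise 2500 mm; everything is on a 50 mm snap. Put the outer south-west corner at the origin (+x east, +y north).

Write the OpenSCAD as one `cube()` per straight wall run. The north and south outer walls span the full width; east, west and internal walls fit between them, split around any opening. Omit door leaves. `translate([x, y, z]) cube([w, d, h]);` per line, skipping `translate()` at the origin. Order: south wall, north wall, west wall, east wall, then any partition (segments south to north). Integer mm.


cube([6750, 100, 2500]);
translate([0, 4400, 0]) cube([6750, 100, 2500]);
translate([0, 100, 0]) cube([100, 4300, 2500]);
translate([6650, 100, 0]) cube([100, 4300, 2500]);


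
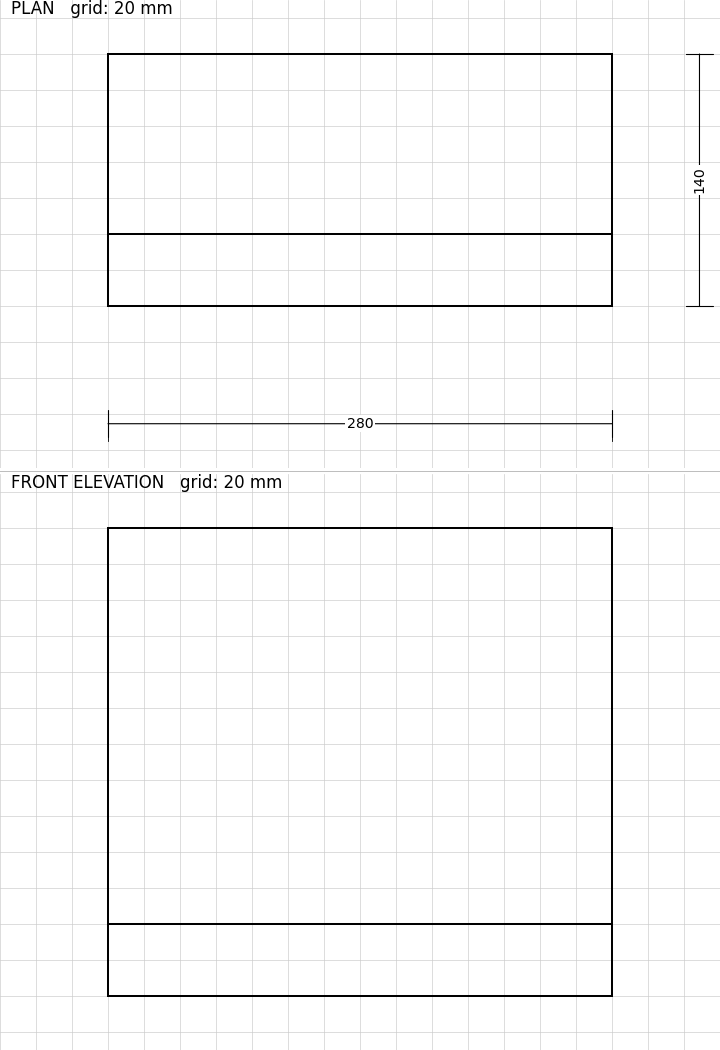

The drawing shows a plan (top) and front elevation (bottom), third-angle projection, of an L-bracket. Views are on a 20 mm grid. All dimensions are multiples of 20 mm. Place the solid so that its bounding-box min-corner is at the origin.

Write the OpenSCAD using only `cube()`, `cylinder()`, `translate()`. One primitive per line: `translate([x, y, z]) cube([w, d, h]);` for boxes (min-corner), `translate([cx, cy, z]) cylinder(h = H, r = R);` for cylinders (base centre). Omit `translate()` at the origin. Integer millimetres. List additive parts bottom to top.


cube([280, 140, 40]);
translate([0, 0, 40]) cube([280, 40, 220]);
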